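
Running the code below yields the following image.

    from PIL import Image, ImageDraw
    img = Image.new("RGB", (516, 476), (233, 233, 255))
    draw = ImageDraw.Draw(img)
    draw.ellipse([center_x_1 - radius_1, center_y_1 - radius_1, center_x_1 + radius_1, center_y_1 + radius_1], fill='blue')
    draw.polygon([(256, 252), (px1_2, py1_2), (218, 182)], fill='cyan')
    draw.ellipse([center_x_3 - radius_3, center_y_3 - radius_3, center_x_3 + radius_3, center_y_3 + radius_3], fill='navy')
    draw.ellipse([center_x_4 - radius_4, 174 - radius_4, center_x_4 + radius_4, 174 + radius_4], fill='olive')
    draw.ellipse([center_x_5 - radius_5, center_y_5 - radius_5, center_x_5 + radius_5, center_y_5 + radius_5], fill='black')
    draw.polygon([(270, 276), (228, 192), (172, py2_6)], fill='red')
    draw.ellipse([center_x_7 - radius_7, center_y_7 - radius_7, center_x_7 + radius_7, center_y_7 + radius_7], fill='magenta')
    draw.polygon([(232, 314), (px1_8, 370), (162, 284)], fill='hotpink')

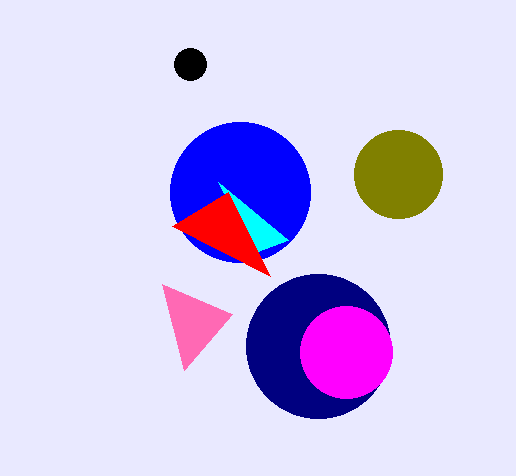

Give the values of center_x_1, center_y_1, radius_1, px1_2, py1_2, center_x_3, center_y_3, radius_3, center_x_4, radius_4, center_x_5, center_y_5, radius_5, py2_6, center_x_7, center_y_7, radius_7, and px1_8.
center_x_1 = 240
center_y_1 = 192
radius_1 = 70
px1_2 = 288
py1_2 = 240
center_x_3 = 318
center_y_3 = 346
radius_3 = 72
center_x_4 = 398
radius_4 = 44
center_x_5 = 190
center_y_5 = 64
radius_5 = 16
py2_6 = 226
center_x_7 = 346
center_y_7 = 352
radius_7 = 46
px1_8 = 184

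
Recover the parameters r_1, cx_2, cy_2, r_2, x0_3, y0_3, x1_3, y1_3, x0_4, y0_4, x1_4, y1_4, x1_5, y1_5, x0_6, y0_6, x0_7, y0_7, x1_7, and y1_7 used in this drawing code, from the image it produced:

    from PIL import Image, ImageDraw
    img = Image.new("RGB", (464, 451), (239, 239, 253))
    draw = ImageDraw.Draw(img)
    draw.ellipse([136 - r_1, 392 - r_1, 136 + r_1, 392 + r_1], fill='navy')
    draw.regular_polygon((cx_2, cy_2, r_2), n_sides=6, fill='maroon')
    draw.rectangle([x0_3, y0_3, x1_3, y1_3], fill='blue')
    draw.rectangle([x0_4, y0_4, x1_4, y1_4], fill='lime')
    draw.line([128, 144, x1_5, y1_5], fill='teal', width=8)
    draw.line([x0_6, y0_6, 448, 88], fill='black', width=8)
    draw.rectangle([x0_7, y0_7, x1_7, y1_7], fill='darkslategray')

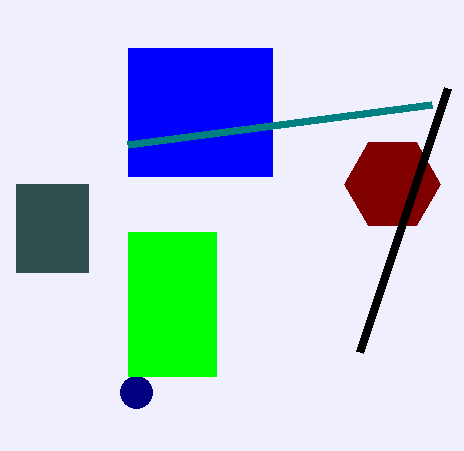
r_1 = 16; cx_2 = 392; cy_2 = 184; r_2 = 48; x0_3 = 128; y0_3 = 48; x1_3 = 272; y1_3 = 176; x0_4 = 128; y0_4 = 232; x1_4 = 216; y1_4 = 376; x1_5 = 432; y1_5 = 104; x0_6 = 360; y0_6 = 352; x0_7 = 16; y0_7 = 184; x1_7 = 88; y1_7 = 272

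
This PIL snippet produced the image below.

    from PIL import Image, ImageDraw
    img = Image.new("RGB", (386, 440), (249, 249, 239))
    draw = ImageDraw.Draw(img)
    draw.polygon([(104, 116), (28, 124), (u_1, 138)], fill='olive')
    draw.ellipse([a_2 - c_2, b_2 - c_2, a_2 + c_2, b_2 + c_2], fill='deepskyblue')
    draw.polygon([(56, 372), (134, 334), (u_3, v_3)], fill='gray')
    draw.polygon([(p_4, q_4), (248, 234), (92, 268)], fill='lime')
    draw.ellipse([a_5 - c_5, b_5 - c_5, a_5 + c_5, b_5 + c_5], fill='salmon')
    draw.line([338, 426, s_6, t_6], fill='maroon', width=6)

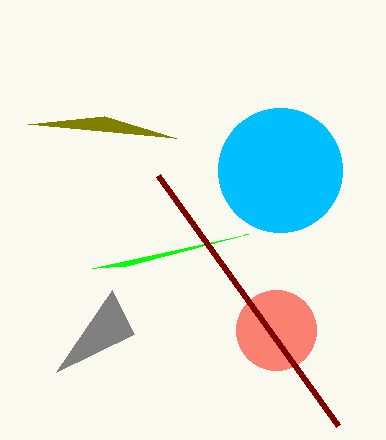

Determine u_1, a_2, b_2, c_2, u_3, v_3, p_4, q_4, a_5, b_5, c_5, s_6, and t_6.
u_1 = 176, a_2 = 280, b_2 = 170, c_2 = 62, u_3 = 112, v_3 = 290, p_4 = 126, q_4 = 266, a_5 = 276, b_5 = 330, c_5 = 40, s_6 = 158, t_6 = 176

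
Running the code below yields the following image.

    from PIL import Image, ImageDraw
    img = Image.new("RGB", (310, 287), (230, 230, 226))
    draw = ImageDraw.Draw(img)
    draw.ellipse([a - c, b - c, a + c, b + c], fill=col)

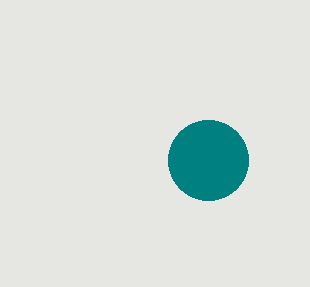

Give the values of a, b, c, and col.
a = 208, b = 160, c = 40, col = 'teal'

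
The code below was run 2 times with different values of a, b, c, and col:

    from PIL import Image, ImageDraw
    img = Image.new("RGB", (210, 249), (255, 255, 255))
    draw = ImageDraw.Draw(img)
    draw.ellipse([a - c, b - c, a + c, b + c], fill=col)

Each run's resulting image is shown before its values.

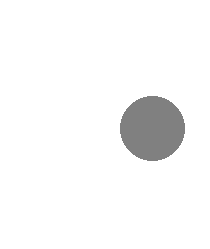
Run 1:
a = 152; b = 128; c = 32; col = 'gray'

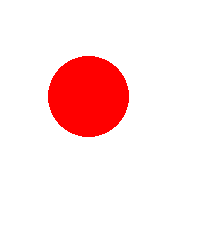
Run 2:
a = 88
b = 96
c = 40
col = 'red'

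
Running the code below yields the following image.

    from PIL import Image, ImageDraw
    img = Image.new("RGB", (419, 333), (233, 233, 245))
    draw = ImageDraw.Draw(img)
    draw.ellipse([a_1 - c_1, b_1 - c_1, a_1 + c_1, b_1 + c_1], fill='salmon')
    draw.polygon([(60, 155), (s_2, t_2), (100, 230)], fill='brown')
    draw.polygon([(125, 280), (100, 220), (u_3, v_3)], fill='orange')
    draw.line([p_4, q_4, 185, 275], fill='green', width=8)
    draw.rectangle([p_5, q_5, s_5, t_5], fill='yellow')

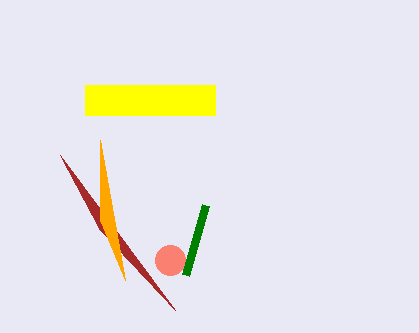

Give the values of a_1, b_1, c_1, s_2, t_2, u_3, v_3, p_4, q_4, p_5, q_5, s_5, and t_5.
a_1 = 170
b_1 = 260
c_1 = 15
s_2 = 175
t_2 = 310
u_3 = 100
v_3 = 140
p_4 = 205
q_4 = 205
p_5 = 85
q_5 = 85
s_5 = 215
t_5 = 115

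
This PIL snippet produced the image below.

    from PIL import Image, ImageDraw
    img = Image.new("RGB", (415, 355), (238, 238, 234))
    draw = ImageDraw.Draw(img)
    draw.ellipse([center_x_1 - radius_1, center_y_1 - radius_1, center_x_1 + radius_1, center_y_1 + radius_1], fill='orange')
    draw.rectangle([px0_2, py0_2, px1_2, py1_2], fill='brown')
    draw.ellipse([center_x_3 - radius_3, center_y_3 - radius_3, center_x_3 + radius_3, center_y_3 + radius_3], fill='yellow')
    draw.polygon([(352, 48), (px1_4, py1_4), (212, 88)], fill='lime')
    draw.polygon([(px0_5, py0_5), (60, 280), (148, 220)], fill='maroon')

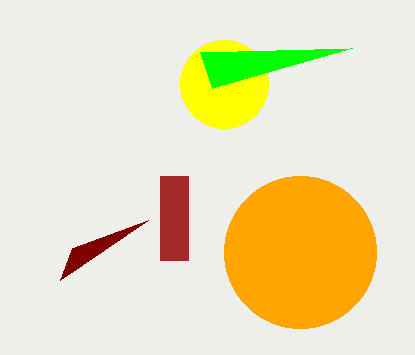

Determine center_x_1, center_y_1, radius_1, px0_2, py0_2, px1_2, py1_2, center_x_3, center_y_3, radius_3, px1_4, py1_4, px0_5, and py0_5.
center_x_1 = 300
center_y_1 = 252
radius_1 = 76
px0_2 = 160
py0_2 = 176
px1_2 = 188
py1_2 = 260
center_x_3 = 224
center_y_3 = 84
radius_3 = 44
px1_4 = 200
py1_4 = 52
px0_5 = 72
py0_5 = 248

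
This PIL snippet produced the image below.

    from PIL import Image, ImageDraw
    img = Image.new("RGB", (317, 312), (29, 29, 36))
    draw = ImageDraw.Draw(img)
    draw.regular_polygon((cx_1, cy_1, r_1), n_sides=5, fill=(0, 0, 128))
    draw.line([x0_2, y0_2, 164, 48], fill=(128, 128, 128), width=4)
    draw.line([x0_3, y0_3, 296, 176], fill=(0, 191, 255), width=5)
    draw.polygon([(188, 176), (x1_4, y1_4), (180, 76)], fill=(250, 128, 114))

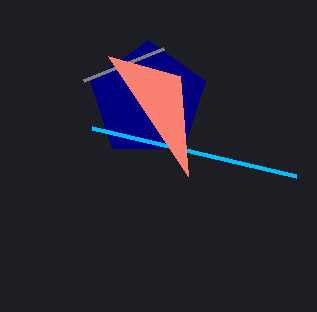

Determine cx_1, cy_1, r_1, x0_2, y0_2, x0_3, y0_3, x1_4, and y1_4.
cx_1 = 148, cy_1 = 100, r_1 = 60, x0_2 = 84, y0_2 = 80, x0_3 = 92, y0_3 = 128, x1_4 = 108, y1_4 = 56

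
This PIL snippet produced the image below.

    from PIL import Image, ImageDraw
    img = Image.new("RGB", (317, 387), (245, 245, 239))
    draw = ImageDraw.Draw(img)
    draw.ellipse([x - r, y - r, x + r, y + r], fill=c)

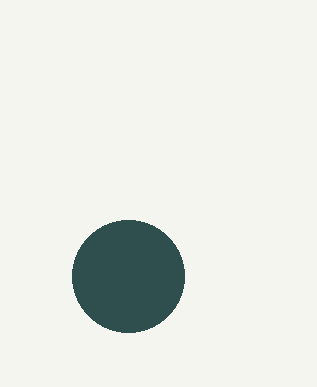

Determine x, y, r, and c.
x = 128, y = 276, r = 56, c = 'darkslategray'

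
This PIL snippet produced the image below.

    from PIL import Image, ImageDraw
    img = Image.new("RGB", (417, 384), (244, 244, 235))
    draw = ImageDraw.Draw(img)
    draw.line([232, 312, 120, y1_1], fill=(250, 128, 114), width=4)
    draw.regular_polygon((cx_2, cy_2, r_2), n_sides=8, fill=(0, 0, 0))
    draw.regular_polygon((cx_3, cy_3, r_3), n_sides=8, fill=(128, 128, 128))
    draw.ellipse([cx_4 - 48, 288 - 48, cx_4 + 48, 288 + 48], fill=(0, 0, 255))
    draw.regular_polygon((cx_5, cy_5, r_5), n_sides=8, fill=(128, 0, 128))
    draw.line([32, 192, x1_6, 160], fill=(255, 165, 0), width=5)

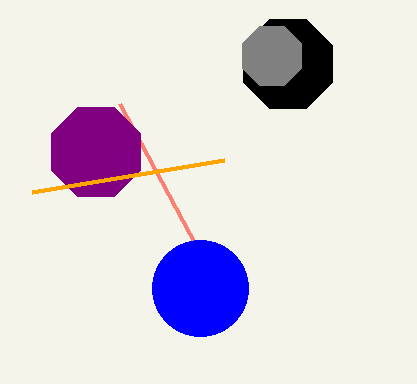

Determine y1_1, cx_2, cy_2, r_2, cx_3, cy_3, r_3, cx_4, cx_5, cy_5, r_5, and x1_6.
y1_1 = 104, cx_2 = 288, cy_2 = 64, r_2 = 48, cx_3 = 272, cy_3 = 56, r_3 = 32, cx_4 = 200, cx_5 = 96, cy_5 = 152, r_5 = 48, x1_6 = 224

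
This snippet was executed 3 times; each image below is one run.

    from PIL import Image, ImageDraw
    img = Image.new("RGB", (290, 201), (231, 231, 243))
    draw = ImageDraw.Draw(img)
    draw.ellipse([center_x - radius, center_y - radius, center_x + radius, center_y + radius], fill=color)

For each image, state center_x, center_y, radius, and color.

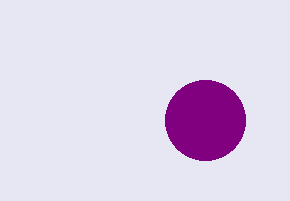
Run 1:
center_x = 205
center_y = 120
radius = 40
color = 'purple'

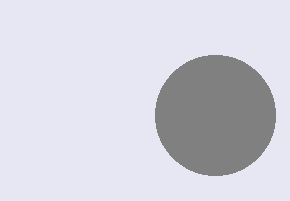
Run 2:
center_x = 215, center_y = 115, radius = 60, color = 'gray'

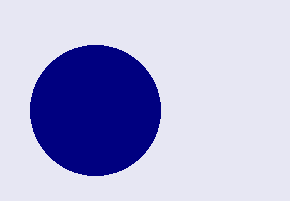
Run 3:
center_x = 95; center_y = 110; radius = 65; color = 'navy'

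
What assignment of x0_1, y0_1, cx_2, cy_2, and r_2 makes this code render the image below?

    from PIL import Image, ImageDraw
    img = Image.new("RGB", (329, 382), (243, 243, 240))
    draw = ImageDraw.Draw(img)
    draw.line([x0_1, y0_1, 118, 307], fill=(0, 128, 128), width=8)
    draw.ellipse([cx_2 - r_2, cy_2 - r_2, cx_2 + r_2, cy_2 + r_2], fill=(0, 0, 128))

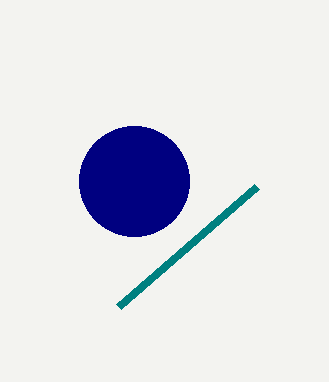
x0_1 = 256, y0_1 = 187, cx_2 = 134, cy_2 = 181, r_2 = 55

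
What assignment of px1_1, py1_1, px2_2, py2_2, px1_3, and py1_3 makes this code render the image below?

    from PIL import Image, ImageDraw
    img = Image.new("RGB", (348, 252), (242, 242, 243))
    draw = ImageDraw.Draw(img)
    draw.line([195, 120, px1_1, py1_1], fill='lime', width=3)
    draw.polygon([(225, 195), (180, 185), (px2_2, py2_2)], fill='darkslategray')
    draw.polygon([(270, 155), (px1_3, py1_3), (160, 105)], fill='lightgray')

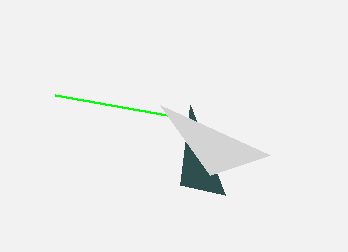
px1_1 = 55; py1_1 = 95; px2_2 = 190; py2_2 = 105; px1_3 = 210; py1_3 = 175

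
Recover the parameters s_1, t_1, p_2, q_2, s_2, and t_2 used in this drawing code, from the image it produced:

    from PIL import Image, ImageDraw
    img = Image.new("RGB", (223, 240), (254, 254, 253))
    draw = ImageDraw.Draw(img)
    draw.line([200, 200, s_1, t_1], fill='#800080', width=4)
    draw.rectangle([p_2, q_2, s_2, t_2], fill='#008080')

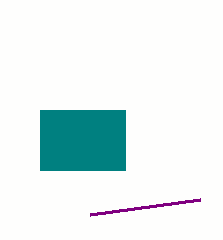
s_1 = 90
t_1 = 215
p_2 = 40
q_2 = 110
s_2 = 125
t_2 = 170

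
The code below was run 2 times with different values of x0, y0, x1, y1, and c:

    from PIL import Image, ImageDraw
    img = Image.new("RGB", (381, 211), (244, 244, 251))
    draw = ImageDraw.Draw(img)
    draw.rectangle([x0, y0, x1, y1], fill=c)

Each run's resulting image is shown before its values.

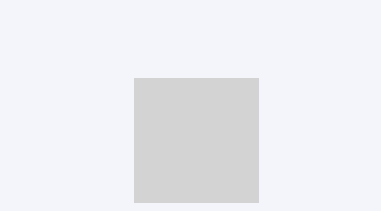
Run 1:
x0 = 134
y0 = 78
x1 = 258
y1 = 202
c = 'lightgray'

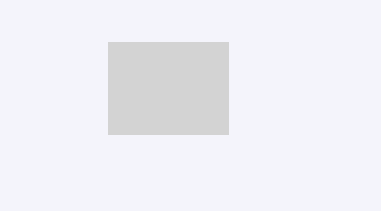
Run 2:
x0 = 108
y0 = 42
x1 = 228
y1 = 134
c = 'lightgray'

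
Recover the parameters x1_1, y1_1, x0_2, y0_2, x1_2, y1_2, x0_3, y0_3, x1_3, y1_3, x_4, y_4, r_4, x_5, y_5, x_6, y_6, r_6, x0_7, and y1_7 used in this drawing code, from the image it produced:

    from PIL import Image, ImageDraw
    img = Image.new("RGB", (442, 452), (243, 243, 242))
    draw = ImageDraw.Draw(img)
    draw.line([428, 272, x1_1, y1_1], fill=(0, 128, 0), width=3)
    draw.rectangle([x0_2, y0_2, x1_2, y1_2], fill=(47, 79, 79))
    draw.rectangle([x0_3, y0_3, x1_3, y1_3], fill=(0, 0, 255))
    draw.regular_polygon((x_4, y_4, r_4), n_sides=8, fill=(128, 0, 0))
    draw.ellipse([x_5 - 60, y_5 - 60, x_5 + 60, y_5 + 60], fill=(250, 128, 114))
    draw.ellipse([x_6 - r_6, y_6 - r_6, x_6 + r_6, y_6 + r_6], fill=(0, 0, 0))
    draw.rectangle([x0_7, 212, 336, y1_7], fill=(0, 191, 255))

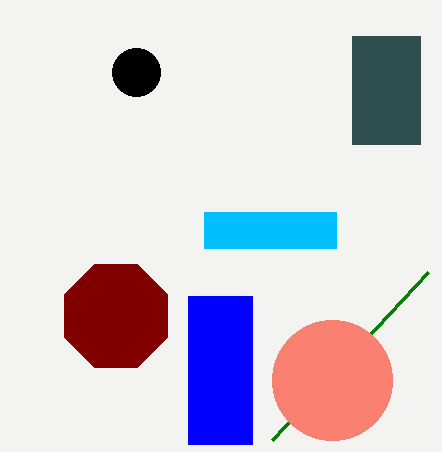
x1_1 = 272, y1_1 = 440, x0_2 = 352, y0_2 = 36, x1_2 = 420, y1_2 = 144, x0_3 = 188, y0_3 = 296, x1_3 = 252, y1_3 = 444, x_4 = 116, y_4 = 316, r_4 = 56, x_5 = 332, y_5 = 380, x_6 = 136, y_6 = 72, r_6 = 24, x0_7 = 204, y1_7 = 248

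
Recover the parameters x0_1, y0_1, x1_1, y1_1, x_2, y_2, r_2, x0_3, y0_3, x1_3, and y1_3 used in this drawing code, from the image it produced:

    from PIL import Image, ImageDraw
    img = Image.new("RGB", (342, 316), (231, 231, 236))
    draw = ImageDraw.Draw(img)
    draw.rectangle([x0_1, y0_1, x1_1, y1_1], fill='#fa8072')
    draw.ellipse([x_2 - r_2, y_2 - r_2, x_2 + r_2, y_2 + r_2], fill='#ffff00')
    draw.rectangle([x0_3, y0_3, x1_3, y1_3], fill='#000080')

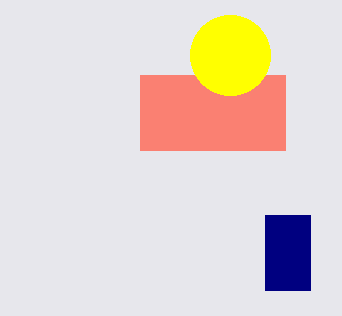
x0_1 = 140
y0_1 = 75
x1_1 = 285
y1_1 = 150
x_2 = 230
y_2 = 55
r_2 = 40
x0_3 = 265
y0_3 = 215
x1_3 = 310
y1_3 = 290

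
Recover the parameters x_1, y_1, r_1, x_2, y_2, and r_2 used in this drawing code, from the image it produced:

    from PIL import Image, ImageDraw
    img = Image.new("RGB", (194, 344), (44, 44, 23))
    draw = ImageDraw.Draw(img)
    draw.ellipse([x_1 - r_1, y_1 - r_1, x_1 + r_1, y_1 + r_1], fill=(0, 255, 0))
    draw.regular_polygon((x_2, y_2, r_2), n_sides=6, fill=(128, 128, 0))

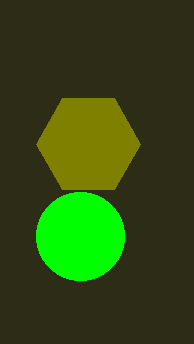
x_1 = 80
y_1 = 236
r_1 = 44
x_2 = 88
y_2 = 144
r_2 = 52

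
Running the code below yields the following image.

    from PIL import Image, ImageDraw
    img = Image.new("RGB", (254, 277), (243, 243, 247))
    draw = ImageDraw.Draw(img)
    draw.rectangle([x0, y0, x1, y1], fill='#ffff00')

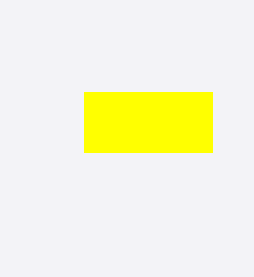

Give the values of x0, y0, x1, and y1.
x0 = 84; y0 = 92; x1 = 212; y1 = 152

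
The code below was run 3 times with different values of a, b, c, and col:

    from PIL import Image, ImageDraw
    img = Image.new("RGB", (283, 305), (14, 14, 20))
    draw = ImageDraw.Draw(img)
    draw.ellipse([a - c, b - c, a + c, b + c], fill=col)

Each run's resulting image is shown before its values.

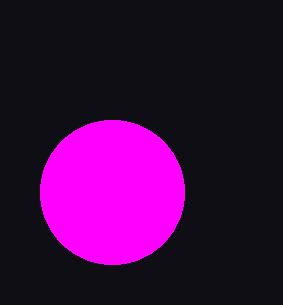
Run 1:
a = 112; b = 192; c = 72; col = 'magenta'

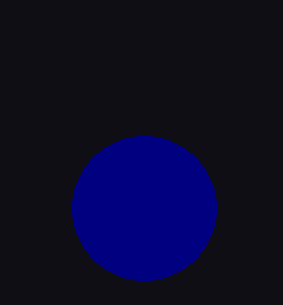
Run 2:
a = 144
b = 208
c = 72
col = 'navy'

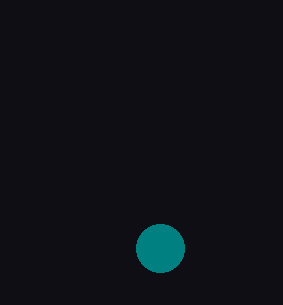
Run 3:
a = 160
b = 248
c = 24
col = 'teal'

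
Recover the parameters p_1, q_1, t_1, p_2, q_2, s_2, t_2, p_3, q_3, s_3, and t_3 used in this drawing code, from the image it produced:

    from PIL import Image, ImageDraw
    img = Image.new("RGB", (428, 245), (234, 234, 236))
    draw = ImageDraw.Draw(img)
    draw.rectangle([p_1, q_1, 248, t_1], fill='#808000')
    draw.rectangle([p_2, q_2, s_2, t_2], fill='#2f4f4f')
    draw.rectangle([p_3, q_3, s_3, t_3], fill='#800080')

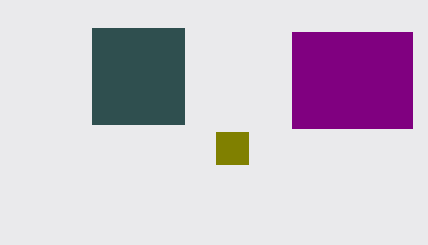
p_1 = 216
q_1 = 132
t_1 = 164
p_2 = 92
q_2 = 28
s_2 = 184
t_2 = 124
p_3 = 292
q_3 = 32
s_3 = 412
t_3 = 128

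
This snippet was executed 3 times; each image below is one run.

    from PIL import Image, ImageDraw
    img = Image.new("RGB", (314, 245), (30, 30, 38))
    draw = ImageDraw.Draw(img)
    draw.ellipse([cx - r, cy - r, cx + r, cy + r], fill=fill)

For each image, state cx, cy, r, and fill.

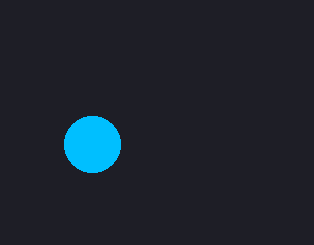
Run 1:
cx = 92; cy = 144; r = 28; fill = 'deepskyblue'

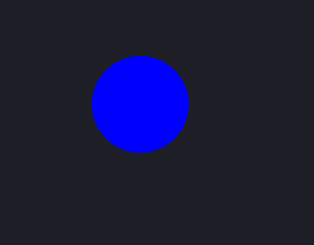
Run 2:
cx = 140
cy = 104
r = 48
fill = 'blue'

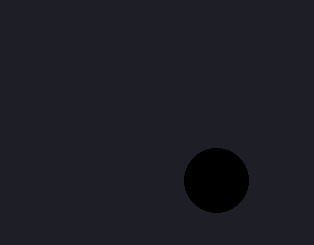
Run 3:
cx = 216
cy = 180
r = 32
fill = 'black'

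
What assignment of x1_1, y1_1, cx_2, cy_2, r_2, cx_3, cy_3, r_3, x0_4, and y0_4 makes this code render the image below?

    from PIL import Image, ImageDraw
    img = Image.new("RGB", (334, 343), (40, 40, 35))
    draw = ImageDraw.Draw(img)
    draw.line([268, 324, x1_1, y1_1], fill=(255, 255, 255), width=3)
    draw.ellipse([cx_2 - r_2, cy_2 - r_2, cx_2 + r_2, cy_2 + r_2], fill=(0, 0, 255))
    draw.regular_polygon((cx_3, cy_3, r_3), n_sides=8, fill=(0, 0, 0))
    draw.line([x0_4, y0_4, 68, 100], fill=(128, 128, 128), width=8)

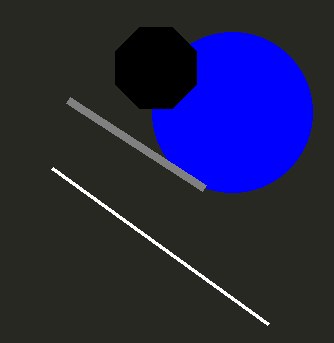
x1_1 = 52; y1_1 = 168; cx_2 = 232; cy_2 = 112; r_2 = 80; cx_3 = 156; cy_3 = 68; r_3 = 44; x0_4 = 204; y0_4 = 188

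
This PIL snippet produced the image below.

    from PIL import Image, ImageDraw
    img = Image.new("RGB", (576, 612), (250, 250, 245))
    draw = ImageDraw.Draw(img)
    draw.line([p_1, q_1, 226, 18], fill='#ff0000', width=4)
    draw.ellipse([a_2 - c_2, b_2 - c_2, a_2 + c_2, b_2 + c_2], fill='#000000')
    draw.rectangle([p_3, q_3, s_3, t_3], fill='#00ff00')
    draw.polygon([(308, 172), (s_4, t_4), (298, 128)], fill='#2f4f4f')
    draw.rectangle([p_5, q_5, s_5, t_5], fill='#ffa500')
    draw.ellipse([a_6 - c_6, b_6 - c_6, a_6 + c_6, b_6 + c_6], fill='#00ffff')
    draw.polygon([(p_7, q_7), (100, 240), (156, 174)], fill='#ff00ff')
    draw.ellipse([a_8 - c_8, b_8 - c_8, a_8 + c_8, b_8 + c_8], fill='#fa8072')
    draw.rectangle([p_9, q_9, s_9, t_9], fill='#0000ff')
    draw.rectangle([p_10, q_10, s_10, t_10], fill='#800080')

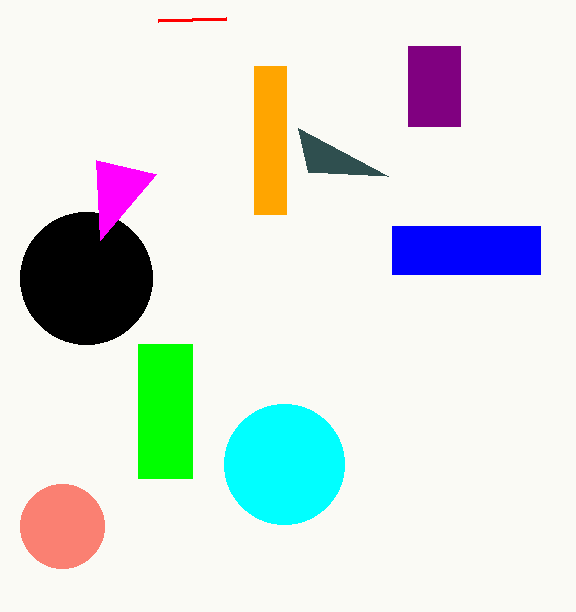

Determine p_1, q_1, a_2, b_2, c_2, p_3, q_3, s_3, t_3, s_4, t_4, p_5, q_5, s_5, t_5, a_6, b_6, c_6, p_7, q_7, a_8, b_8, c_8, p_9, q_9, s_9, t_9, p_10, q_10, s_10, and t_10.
p_1 = 158
q_1 = 20
a_2 = 86
b_2 = 278
c_2 = 66
p_3 = 138
q_3 = 344
s_3 = 192
t_3 = 478
s_4 = 388
t_4 = 176
p_5 = 254
q_5 = 66
s_5 = 286
t_5 = 214
a_6 = 284
b_6 = 464
c_6 = 60
p_7 = 96
q_7 = 160
a_8 = 62
b_8 = 526
c_8 = 42
p_9 = 392
q_9 = 226
s_9 = 540
t_9 = 274
p_10 = 408
q_10 = 46
s_10 = 460
t_10 = 126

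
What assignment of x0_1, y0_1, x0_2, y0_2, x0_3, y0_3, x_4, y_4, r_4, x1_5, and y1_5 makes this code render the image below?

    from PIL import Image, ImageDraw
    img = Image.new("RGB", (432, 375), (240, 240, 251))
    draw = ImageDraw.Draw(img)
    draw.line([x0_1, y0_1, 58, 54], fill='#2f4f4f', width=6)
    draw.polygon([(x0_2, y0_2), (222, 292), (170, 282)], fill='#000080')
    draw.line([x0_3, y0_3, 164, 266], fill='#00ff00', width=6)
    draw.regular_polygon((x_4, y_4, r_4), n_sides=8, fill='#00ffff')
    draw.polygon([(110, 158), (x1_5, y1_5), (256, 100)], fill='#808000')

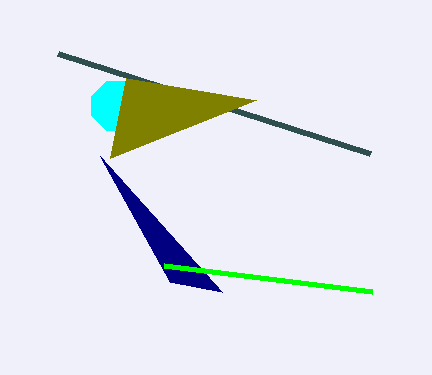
x0_1 = 370, y0_1 = 154, x0_2 = 100, y0_2 = 156, x0_3 = 372, y0_3 = 292, x_4 = 116, y_4 = 106, r_4 = 26, x1_5 = 126, y1_5 = 78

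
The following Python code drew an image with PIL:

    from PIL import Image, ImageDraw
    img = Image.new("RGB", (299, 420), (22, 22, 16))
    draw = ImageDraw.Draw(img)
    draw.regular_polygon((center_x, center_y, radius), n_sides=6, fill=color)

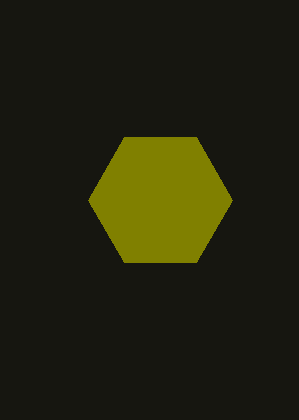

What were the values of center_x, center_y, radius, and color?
center_x = 160
center_y = 200
radius = 72
color = 'olive'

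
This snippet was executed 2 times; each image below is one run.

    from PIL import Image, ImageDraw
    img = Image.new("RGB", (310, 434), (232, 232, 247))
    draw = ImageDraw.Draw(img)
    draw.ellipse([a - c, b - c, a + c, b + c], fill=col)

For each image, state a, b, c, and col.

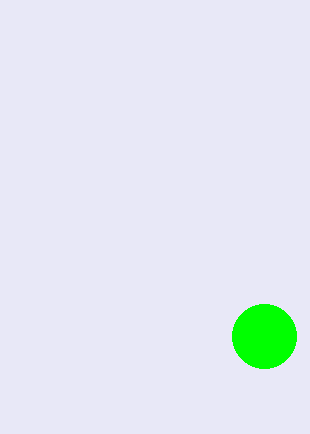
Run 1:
a = 264
b = 336
c = 32
col = 'lime'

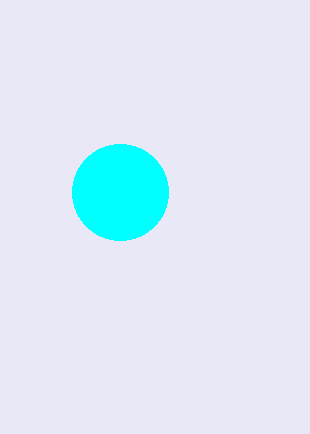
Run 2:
a = 120; b = 192; c = 48; col = 'cyan'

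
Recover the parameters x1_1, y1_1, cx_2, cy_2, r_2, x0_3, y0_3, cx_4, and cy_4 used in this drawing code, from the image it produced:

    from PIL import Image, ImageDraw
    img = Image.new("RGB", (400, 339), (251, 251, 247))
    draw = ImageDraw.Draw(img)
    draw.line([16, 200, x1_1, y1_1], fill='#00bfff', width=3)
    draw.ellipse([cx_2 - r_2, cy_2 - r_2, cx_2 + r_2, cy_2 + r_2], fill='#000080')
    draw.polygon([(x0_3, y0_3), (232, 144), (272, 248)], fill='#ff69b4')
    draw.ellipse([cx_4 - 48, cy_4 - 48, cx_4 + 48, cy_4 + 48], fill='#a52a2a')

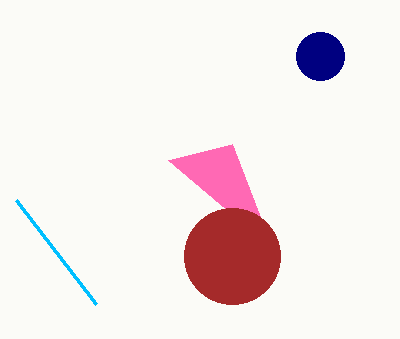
x1_1 = 96; y1_1 = 304; cx_2 = 320; cy_2 = 56; r_2 = 24; x0_3 = 168; y0_3 = 160; cx_4 = 232; cy_4 = 256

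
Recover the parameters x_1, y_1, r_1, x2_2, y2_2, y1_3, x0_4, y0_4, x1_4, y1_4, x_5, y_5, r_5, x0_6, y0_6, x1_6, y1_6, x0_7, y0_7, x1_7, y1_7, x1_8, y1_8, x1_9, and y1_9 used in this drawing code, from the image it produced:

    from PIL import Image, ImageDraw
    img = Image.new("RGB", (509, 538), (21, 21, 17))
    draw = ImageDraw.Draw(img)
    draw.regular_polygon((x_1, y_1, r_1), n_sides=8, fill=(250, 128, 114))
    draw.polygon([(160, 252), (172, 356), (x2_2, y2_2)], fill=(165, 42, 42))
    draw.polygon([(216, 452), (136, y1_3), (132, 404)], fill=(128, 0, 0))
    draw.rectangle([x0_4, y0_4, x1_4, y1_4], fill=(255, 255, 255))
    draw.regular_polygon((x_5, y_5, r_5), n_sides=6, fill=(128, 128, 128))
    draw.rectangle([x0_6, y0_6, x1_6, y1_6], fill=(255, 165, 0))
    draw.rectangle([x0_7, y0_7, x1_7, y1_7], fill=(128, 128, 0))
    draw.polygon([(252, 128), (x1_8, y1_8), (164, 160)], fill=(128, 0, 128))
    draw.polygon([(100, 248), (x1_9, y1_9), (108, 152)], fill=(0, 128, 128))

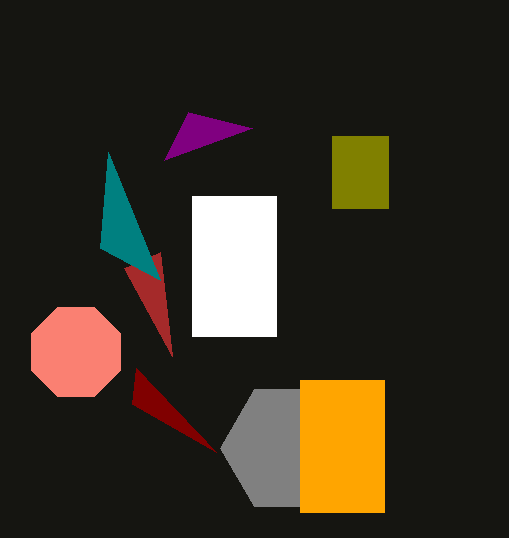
x_1 = 76
y_1 = 352
r_1 = 48
x2_2 = 124
y2_2 = 268
y1_3 = 368
x0_4 = 192
y0_4 = 196
x1_4 = 276
y1_4 = 336
x_5 = 288
y_5 = 448
r_5 = 68
x0_6 = 300
y0_6 = 380
x1_6 = 384
y1_6 = 512
x0_7 = 332
y0_7 = 136
x1_7 = 388
y1_7 = 208
x1_8 = 188
y1_8 = 112
x1_9 = 160
y1_9 = 280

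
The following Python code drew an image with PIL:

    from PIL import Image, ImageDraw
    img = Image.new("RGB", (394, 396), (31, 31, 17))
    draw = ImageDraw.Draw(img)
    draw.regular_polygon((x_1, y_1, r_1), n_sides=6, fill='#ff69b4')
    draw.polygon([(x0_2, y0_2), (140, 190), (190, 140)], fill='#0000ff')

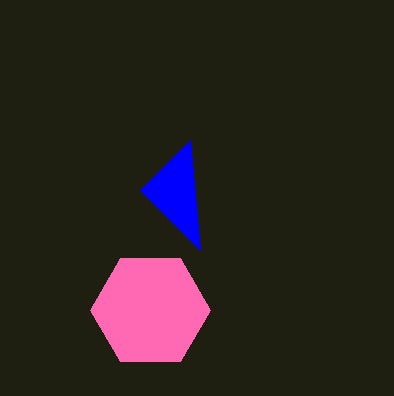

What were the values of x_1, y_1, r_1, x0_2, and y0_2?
x_1 = 150, y_1 = 310, r_1 = 60, x0_2 = 200, y0_2 = 250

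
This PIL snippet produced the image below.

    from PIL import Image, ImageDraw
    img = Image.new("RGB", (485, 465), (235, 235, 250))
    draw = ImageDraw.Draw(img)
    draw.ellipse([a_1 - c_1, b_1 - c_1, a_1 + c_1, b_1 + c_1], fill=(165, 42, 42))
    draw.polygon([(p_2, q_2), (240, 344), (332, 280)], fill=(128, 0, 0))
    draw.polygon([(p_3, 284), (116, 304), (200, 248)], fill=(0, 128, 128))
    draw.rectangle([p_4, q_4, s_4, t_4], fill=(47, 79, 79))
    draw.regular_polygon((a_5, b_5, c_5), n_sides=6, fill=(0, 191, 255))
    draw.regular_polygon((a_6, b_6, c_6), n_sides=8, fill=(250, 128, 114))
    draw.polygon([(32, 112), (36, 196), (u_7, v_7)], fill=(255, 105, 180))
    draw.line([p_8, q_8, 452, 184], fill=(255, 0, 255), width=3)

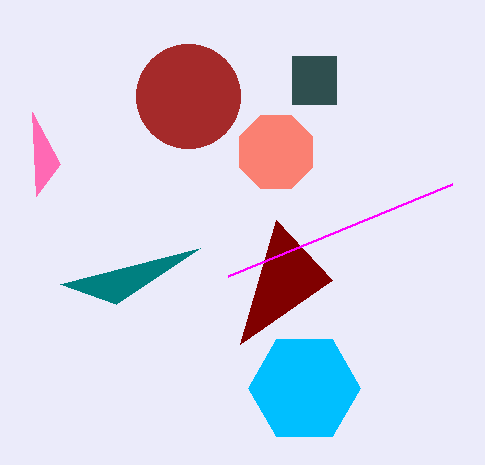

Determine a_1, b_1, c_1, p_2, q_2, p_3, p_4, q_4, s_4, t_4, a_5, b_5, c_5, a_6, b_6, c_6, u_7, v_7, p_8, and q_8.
a_1 = 188
b_1 = 96
c_1 = 52
p_2 = 276
q_2 = 220
p_3 = 60
p_4 = 292
q_4 = 56
s_4 = 336
t_4 = 104
a_5 = 304
b_5 = 388
c_5 = 56
a_6 = 276
b_6 = 152
c_6 = 40
u_7 = 60
v_7 = 164
p_8 = 228
q_8 = 276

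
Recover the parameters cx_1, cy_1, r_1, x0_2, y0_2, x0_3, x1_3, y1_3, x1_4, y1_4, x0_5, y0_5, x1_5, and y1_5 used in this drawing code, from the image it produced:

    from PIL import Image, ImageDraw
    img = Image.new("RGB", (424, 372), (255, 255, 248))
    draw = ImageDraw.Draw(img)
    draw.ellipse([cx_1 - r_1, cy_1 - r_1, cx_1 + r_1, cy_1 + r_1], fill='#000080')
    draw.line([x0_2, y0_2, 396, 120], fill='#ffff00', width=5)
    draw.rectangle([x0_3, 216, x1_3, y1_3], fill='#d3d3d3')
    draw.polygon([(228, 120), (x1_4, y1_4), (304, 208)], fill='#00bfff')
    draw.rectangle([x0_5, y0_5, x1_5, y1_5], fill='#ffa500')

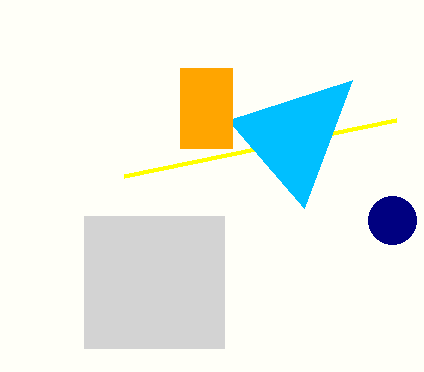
cx_1 = 392; cy_1 = 220; r_1 = 24; x0_2 = 124; y0_2 = 176; x0_3 = 84; x1_3 = 224; y1_3 = 348; x1_4 = 352; y1_4 = 80; x0_5 = 180; y0_5 = 68; x1_5 = 232; y1_5 = 148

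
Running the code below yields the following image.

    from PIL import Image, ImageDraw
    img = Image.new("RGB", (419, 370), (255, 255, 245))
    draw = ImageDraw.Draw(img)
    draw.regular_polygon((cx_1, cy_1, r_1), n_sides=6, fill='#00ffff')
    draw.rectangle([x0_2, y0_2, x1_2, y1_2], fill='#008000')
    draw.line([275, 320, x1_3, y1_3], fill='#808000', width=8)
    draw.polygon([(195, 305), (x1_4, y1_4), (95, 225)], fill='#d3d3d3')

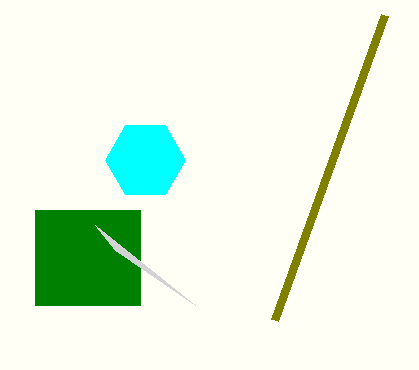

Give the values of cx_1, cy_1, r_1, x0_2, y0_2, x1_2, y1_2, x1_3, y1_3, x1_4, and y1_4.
cx_1 = 145; cy_1 = 160; r_1 = 40; x0_2 = 35; y0_2 = 210; x1_2 = 140; y1_2 = 305; x1_3 = 385; y1_3 = 15; x1_4 = 115; y1_4 = 250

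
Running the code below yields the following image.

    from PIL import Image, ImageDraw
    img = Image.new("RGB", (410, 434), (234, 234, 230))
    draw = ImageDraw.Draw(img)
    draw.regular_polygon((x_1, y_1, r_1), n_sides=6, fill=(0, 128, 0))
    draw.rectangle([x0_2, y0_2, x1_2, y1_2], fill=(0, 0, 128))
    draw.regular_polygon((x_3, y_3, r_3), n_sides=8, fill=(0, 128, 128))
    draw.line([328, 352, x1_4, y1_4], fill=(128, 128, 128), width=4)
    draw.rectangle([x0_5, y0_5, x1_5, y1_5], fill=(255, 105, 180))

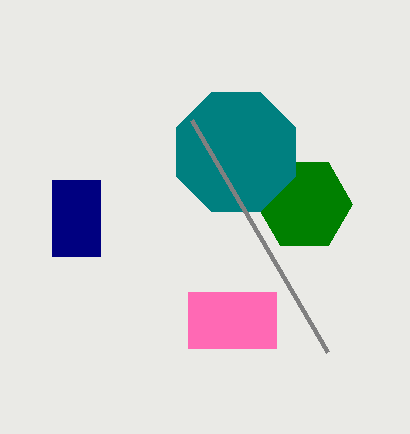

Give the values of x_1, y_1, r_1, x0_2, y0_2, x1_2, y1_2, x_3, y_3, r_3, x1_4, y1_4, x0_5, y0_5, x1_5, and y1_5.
x_1 = 304
y_1 = 204
r_1 = 48
x0_2 = 52
y0_2 = 180
x1_2 = 100
y1_2 = 256
x_3 = 236
y_3 = 152
r_3 = 64
x1_4 = 192
y1_4 = 120
x0_5 = 188
y0_5 = 292
x1_5 = 276
y1_5 = 348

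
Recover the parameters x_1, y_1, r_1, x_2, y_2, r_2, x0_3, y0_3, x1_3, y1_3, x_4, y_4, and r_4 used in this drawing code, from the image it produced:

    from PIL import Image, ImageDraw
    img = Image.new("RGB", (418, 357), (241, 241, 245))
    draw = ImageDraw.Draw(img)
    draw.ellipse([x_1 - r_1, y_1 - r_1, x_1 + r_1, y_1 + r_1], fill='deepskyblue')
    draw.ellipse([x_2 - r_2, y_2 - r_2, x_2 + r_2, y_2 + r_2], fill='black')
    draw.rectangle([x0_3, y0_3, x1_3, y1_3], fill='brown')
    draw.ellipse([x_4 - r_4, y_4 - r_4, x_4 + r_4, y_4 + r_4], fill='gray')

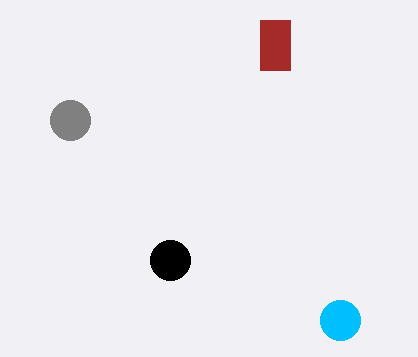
x_1 = 340; y_1 = 320; r_1 = 20; x_2 = 170; y_2 = 260; r_2 = 20; x0_3 = 260; y0_3 = 20; x1_3 = 290; y1_3 = 70; x_4 = 70; y_4 = 120; r_4 = 20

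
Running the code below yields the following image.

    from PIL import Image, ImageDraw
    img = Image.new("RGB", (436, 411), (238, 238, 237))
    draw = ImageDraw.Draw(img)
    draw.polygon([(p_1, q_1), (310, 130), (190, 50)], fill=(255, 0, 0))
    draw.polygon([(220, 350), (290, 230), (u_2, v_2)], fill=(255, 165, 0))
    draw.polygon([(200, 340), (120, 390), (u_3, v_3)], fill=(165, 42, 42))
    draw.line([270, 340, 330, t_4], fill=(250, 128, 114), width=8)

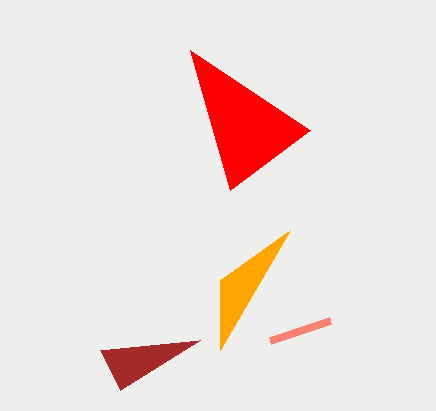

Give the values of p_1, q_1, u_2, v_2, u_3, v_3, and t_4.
p_1 = 230
q_1 = 190
u_2 = 220
v_2 = 280
u_3 = 100
v_3 = 350
t_4 = 320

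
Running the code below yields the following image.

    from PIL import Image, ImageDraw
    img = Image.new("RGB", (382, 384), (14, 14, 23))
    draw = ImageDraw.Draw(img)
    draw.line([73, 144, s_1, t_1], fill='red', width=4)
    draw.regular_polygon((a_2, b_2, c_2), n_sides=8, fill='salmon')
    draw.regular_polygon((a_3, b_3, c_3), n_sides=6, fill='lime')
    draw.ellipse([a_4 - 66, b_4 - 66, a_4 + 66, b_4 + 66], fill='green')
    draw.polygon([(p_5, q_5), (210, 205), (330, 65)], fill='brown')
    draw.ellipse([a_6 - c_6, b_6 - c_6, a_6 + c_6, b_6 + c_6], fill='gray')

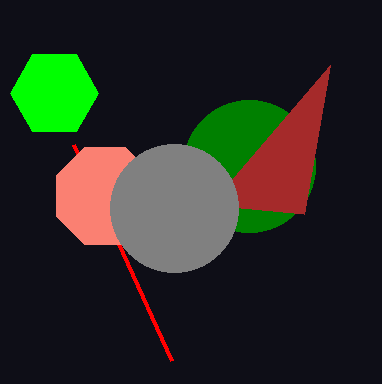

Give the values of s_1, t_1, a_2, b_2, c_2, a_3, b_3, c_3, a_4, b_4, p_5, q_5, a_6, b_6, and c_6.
s_1 = 171, t_1 = 360, a_2 = 105, b_2 = 196, c_2 = 53, a_3 = 54, b_3 = 93, c_3 = 44, a_4 = 249, b_4 = 166, p_5 = 304, q_5 = 214, a_6 = 174, b_6 = 208, c_6 = 64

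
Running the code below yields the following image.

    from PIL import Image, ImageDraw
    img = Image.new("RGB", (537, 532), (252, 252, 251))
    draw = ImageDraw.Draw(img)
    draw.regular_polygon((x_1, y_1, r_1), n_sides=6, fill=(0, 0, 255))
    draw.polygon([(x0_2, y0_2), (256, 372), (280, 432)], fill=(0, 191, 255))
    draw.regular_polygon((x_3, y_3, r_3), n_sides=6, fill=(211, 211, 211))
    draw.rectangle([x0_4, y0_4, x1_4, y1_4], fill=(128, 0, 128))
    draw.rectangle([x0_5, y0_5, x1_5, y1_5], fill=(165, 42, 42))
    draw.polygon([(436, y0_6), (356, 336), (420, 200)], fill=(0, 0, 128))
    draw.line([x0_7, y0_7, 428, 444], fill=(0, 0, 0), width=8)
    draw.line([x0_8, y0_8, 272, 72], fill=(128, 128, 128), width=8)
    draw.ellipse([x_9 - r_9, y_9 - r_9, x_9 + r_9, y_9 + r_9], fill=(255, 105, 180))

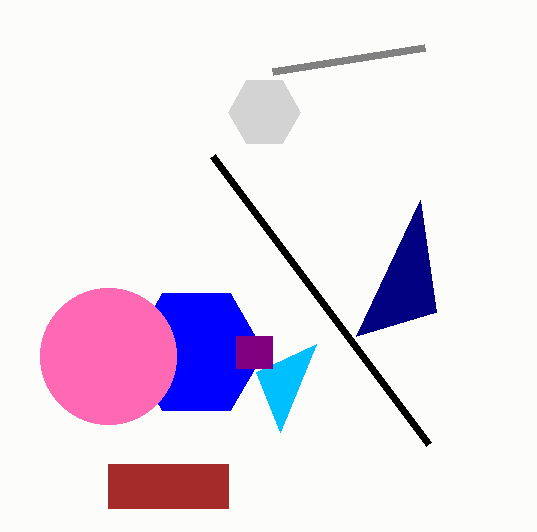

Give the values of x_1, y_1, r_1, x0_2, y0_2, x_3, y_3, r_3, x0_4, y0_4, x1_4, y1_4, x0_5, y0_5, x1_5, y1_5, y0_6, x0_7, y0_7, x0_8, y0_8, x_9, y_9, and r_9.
x_1 = 196
y_1 = 352
r_1 = 68
x0_2 = 316
y0_2 = 344
x_3 = 264
y_3 = 112
r_3 = 36
x0_4 = 236
y0_4 = 336
x1_4 = 272
y1_4 = 368
x0_5 = 108
y0_5 = 464
x1_5 = 228
y1_5 = 508
y0_6 = 312
x0_7 = 212
y0_7 = 156
x0_8 = 424
y0_8 = 48
x_9 = 108
y_9 = 356
r_9 = 68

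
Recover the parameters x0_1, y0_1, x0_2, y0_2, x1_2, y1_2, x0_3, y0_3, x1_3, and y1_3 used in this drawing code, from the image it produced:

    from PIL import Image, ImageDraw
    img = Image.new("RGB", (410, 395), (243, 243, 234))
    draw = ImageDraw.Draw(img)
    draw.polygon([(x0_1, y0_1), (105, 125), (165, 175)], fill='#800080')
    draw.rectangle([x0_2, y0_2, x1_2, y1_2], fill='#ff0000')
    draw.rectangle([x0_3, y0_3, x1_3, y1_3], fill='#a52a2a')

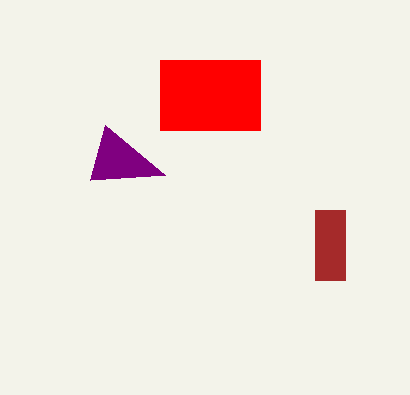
x0_1 = 90, y0_1 = 180, x0_2 = 160, y0_2 = 60, x1_2 = 260, y1_2 = 130, x0_3 = 315, y0_3 = 210, x1_3 = 345, y1_3 = 280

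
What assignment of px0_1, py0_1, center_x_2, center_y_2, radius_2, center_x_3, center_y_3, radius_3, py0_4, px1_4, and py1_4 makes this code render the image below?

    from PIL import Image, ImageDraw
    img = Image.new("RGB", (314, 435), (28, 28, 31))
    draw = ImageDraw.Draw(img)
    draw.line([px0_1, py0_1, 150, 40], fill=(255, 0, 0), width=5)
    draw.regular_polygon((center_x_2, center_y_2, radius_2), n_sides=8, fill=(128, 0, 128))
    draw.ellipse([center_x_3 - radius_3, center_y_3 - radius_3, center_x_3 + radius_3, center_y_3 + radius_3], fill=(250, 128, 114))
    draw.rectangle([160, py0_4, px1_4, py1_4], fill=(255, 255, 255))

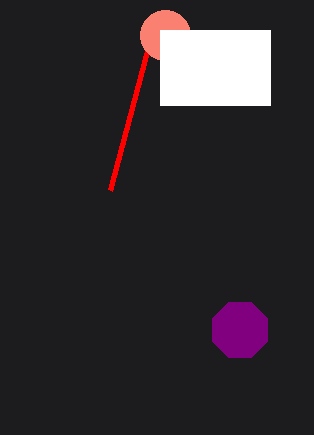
px0_1 = 110, py0_1 = 190, center_x_2 = 240, center_y_2 = 330, radius_2 = 30, center_x_3 = 165, center_y_3 = 35, radius_3 = 25, py0_4 = 30, px1_4 = 270, py1_4 = 105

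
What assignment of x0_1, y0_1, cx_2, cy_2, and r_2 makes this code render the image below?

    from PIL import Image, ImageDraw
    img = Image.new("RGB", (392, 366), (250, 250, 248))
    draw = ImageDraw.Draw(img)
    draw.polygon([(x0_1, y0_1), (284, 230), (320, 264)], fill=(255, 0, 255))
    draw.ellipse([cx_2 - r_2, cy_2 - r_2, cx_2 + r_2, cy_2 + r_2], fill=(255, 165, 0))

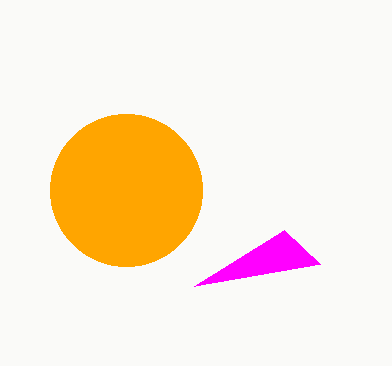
x0_1 = 194; y0_1 = 286; cx_2 = 126; cy_2 = 190; r_2 = 76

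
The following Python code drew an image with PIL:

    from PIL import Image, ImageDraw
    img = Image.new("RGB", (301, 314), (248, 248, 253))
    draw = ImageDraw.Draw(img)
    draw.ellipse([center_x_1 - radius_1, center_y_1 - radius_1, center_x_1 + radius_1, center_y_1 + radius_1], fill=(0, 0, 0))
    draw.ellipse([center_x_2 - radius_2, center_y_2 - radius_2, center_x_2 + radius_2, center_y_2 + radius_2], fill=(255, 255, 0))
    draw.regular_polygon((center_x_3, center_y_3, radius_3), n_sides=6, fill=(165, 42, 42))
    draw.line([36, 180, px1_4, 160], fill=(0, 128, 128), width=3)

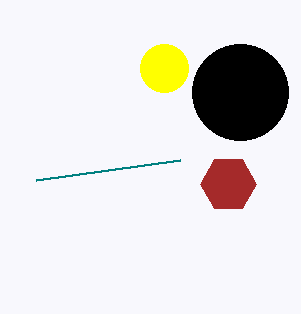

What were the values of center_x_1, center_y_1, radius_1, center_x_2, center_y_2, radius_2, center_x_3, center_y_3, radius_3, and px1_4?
center_x_1 = 240
center_y_1 = 92
radius_1 = 48
center_x_2 = 164
center_y_2 = 68
radius_2 = 24
center_x_3 = 228
center_y_3 = 184
radius_3 = 28
px1_4 = 180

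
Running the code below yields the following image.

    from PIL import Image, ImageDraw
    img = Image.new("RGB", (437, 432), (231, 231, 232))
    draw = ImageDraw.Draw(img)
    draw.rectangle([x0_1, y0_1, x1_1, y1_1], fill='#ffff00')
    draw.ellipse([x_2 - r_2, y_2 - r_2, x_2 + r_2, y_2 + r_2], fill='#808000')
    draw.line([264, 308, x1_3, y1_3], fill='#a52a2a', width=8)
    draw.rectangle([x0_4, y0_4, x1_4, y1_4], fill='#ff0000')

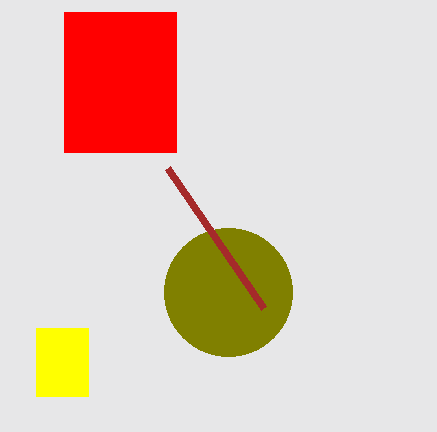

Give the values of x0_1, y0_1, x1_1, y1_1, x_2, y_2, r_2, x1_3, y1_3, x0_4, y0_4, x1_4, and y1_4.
x0_1 = 36
y0_1 = 328
x1_1 = 88
y1_1 = 396
x_2 = 228
y_2 = 292
r_2 = 64
x1_3 = 168
y1_3 = 168
x0_4 = 64
y0_4 = 12
x1_4 = 176
y1_4 = 152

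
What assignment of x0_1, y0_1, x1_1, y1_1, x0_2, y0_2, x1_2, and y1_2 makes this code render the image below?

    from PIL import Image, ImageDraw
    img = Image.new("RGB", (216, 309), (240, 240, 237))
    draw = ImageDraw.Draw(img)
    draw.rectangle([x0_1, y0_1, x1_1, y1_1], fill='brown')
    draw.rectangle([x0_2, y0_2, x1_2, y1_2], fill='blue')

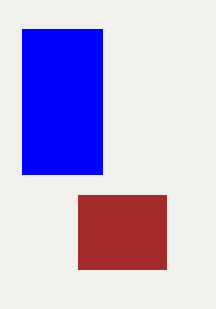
x0_1 = 78; y0_1 = 195; x1_1 = 166; y1_1 = 269; x0_2 = 22; y0_2 = 29; x1_2 = 102; y1_2 = 174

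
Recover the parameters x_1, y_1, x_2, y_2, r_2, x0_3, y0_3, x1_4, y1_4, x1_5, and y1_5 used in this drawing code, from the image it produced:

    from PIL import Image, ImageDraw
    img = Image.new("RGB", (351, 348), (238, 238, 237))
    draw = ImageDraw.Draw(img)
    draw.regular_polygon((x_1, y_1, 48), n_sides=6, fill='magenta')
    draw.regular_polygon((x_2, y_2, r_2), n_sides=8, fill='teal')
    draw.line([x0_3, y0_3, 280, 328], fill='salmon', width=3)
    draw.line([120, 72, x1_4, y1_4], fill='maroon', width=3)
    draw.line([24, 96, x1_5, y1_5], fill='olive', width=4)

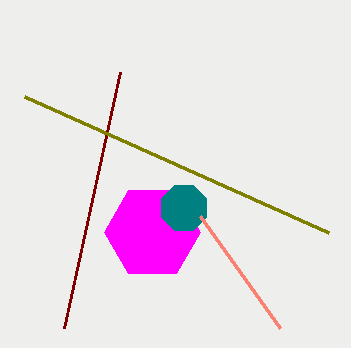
x_1 = 152, y_1 = 232, x_2 = 184, y_2 = 208, r_2 = 24, x0_3 = 200, y0_3 = 216, x1_4 = 64, y1_4 = 328, x1_5 = 328, y1_5 = 232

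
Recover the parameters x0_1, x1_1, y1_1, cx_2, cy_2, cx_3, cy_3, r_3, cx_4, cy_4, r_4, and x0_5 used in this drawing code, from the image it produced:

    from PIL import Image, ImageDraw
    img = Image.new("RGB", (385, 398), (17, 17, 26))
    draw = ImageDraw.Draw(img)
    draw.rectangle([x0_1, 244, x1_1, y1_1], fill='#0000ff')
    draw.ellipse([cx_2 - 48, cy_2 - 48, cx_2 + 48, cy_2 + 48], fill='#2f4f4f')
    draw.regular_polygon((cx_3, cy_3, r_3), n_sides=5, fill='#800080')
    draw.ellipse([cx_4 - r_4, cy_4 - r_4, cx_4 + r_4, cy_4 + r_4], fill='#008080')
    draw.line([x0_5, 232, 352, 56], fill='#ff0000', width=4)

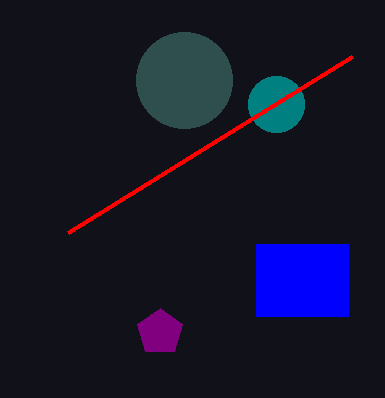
x0_1 = 256; x1_1 = 348; y1_1 = 316; cx_2 = 184; cy_2 = 80; cx_3 = 160; cy_3 = 332; r_3 = 24; cx_4 = 276; cy_4 = 104; r_4 = 28; x0_5 = 68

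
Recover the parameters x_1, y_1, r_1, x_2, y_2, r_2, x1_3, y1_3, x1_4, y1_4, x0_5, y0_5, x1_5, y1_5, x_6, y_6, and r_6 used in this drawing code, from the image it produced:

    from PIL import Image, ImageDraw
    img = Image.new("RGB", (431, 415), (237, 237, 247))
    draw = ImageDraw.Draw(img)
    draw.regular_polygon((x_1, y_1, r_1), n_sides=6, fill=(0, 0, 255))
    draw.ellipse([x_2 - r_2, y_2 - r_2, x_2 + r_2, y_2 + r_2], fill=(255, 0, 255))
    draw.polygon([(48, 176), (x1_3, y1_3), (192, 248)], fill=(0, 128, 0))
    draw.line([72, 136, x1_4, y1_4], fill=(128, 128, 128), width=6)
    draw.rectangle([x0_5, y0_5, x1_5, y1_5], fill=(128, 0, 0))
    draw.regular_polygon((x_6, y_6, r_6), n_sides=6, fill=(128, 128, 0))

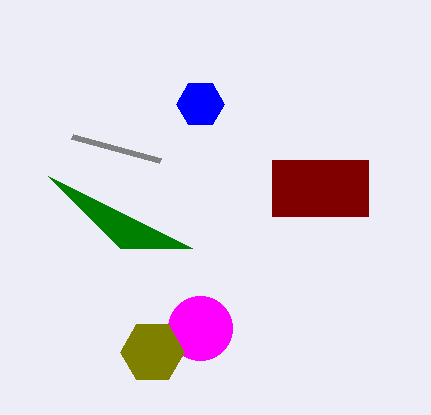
x_1 = 200; y_1 = 104; r_1 = 24; x_2 = 200; y_2 = 328; r_2 = 32; x1_3 = 120; y1_3 = 248; x1_4 = 160; y1_4 = 160; x0_5 = 272; y0_5 = 160; x1_5 = 368; y1_5 = 216; x_6 = 152; y_6 = 352; r_6 = 32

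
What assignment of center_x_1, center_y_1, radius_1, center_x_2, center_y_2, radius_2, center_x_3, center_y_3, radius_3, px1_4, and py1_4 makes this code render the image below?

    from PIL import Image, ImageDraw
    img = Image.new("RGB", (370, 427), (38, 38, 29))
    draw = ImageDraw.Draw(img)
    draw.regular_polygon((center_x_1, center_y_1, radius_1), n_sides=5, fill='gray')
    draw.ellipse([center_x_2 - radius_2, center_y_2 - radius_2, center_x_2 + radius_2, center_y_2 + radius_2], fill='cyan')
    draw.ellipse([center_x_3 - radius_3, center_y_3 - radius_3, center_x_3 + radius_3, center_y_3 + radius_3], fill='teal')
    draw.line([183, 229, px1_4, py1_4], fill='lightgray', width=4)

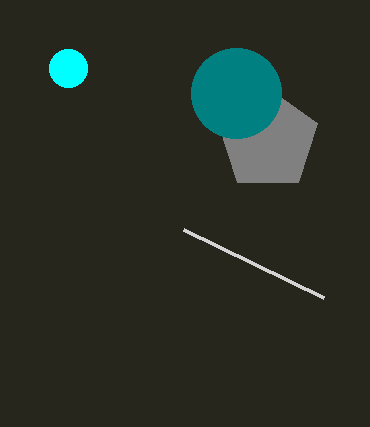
center_x_1 = 268, center_y_1 = 140, radius_1 = 52, center_x_2 = 68, center_y_2 = 68, radius_2 = 19, center_x_3 = 236, center_y_3 = 93, radius_3 = 45, px1_4 = 323, py1_4 = 297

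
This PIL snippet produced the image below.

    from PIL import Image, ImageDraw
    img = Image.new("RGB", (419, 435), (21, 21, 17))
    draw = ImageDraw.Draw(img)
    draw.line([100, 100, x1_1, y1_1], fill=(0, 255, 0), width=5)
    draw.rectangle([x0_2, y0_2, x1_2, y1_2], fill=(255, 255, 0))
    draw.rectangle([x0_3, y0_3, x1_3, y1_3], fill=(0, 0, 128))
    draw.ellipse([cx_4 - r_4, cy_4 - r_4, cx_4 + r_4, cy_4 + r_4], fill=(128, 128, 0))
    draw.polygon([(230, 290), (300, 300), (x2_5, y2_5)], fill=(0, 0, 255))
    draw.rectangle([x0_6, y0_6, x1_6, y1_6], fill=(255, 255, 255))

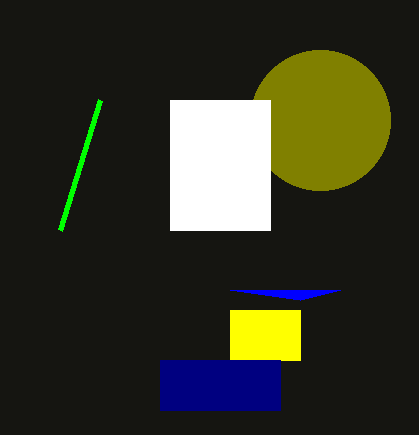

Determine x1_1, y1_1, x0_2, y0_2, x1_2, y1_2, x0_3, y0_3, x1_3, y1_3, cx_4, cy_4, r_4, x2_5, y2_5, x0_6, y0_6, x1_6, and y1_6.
x1_1 = 60; y1_1 = 230; x0_2 = 230; y0_2 = 310; x1_2 = 300; y1_2 = 360; x0_3 = 160; y0_3 = 360; x1_3 = 280; y1_3 = 410; cx_4 = 320; cy_4 = 120; r_4 = 70; x2_5 = 340; y2_5 = 290; x0_6 = 170; y0_6 = 100; x1_6 = 270; y1_6 = 230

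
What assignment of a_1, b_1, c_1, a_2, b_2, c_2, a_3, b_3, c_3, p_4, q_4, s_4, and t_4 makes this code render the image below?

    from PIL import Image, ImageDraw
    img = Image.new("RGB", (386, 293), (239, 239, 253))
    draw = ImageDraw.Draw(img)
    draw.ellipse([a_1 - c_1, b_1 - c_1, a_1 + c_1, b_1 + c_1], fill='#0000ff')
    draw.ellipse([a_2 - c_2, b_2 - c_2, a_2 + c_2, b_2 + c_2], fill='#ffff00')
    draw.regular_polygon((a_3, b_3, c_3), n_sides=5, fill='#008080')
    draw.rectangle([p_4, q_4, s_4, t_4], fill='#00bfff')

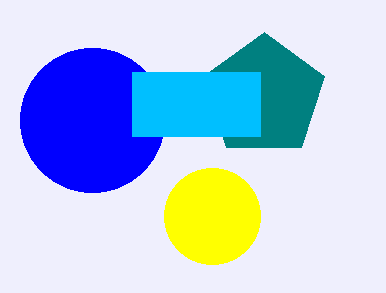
a_1 = 92; b_1 = 120; c_1 = 72; a_2 = 212; b_2 = 216; c_2 = 48; a_3 = 264; b_3 = 96; c_3 = 64; p_4 = 132; q_4 = 72; s_4 = 260; t_4 = 136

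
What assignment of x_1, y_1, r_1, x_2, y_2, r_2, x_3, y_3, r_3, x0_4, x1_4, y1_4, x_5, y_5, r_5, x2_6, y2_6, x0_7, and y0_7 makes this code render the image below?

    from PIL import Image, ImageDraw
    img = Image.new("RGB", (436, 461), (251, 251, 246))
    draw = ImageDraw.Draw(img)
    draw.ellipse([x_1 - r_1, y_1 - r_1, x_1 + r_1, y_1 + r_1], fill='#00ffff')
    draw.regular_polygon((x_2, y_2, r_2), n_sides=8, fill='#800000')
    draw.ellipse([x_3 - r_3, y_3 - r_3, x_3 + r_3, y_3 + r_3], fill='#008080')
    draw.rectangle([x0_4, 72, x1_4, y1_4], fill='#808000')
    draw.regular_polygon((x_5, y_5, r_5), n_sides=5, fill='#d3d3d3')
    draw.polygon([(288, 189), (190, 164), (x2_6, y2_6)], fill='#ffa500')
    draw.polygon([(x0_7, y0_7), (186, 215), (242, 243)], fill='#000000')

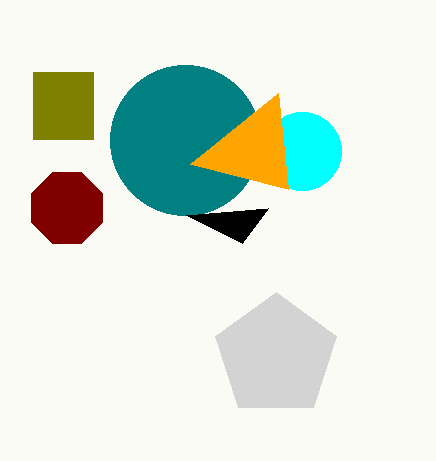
x_1 = 302, y_1 = 151, r_1 = 39, x_2 = 67, y_2 = 208, r_2 = 38, x_3 = 185, y_3 = 140, r_3 = 75, x0_4 = 33, x1_4 = 93, y1_4 = 139, x_5 = 276, y_5 = 356, r_5 = 64, x2_6 = 278, y2_6 = 93, x0_7 = 268, y0_7 = 208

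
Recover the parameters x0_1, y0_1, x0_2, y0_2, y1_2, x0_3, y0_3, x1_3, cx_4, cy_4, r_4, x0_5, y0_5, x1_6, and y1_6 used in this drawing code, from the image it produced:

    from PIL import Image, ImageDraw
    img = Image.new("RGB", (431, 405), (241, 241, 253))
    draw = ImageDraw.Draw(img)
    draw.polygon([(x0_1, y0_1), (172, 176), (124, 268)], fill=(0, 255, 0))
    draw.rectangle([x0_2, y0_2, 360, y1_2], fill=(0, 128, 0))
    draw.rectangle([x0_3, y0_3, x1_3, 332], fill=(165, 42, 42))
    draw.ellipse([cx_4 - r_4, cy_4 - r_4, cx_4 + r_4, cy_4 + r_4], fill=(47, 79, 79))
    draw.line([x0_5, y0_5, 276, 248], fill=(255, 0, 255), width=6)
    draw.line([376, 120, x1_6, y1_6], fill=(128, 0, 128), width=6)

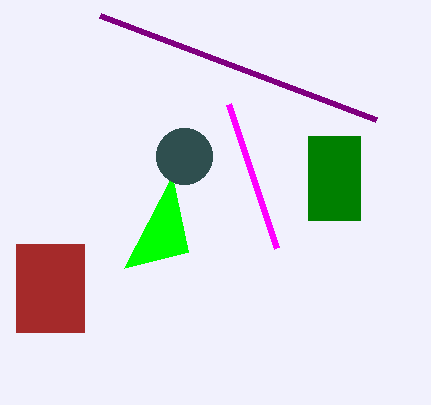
x0_1 = 188
y0_1 = 252
x0_2 = 308
y0_2 = 136
y1_2 = 220
x0_3 = 16
y0_3 = 244
x1_3 = 84
cx_4 = 184
cy_4 = 156
r_4 = 28
x0_5 = 228
y0_5 = 104
x1_6 = 100
y1_6 = 16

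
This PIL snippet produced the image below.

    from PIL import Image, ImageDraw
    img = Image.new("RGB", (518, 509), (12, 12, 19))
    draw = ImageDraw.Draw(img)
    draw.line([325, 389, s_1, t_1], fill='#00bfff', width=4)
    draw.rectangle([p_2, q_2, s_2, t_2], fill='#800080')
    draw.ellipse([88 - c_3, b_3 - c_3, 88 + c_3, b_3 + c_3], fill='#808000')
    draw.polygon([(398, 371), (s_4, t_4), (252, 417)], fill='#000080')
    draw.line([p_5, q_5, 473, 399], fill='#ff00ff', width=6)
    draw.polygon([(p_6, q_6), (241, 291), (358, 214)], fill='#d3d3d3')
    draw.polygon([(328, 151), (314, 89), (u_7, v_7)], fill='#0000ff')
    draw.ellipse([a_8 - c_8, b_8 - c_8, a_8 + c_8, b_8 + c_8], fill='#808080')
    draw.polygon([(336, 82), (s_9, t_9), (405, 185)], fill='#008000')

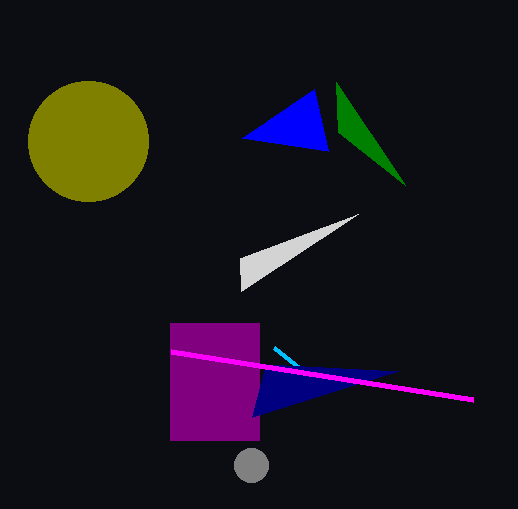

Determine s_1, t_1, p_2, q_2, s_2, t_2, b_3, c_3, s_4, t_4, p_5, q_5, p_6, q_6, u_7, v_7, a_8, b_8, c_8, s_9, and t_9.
s_1 = 274, t_1 = 348, p_2 = 170, q_2 = 323, s_2 = 259, t_2 = 440, b_3 = 141, c_3 = 60, s_4 = 266, t_4 = 364, p_5 = 171, q_5 = 351, p_6 = 240, q_6 = 258, u_7 = 242, v_7 = 138, a_8 = 251, b_8 = 465, c_8 = 17, s_9 = 338, t_9 = 132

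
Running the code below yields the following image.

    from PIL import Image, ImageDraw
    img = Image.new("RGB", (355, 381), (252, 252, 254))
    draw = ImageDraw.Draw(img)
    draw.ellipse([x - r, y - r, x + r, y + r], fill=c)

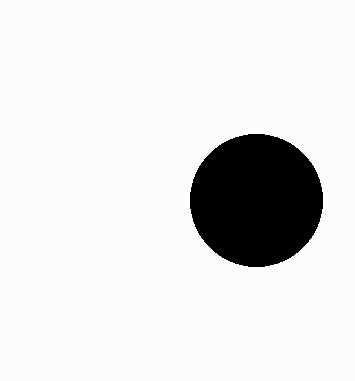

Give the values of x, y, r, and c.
x = 256; y = 200; r = 66; c = 'black'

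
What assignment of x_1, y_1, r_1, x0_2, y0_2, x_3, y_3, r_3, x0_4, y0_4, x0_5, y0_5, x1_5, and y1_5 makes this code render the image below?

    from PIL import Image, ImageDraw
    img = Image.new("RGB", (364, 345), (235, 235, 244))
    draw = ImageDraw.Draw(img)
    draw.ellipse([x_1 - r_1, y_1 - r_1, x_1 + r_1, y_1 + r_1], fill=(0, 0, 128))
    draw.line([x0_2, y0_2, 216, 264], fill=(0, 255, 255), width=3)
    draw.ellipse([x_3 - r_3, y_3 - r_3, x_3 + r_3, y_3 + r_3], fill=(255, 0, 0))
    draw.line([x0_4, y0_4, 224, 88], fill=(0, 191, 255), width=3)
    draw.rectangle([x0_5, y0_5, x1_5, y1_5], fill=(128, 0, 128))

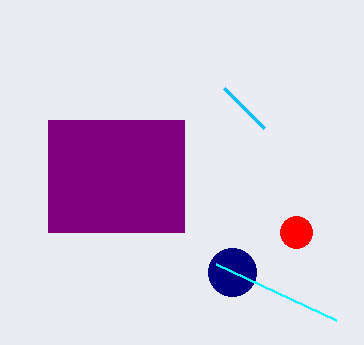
x_1 = 232
y_1 = 272
r_1 = 24
x0_2 = 336
y0_2 = 320
x_3 = 296
y_3 = 232
r_3 = 16
x0_4 = 264
y0_4 = 128
x0_5 = 48
y0_5 = 120
x1_5 = 184
y1_5 = 232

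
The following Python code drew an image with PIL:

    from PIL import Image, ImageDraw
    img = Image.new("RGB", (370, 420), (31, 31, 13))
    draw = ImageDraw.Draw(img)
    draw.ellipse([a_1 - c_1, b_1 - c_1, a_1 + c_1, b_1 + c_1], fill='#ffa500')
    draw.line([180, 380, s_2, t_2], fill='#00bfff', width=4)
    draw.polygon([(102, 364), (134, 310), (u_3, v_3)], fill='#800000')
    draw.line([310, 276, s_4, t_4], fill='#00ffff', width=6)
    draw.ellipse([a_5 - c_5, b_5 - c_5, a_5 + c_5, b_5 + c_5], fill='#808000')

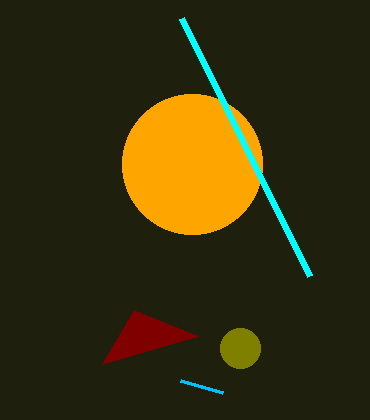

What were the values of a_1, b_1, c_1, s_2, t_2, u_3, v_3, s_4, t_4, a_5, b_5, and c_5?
a_1 = 192; b_1 = 164; c_1 = 70; s_2 = 222; t_2 = 392; u_3 = 198; v_3 = 336; s_4 = 182; t_4 = 18; a_5 = 240; b_5 = 348; c_5 = 20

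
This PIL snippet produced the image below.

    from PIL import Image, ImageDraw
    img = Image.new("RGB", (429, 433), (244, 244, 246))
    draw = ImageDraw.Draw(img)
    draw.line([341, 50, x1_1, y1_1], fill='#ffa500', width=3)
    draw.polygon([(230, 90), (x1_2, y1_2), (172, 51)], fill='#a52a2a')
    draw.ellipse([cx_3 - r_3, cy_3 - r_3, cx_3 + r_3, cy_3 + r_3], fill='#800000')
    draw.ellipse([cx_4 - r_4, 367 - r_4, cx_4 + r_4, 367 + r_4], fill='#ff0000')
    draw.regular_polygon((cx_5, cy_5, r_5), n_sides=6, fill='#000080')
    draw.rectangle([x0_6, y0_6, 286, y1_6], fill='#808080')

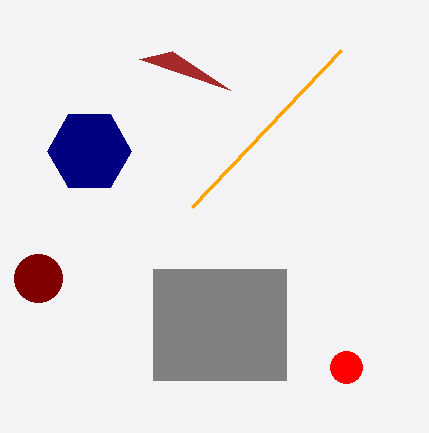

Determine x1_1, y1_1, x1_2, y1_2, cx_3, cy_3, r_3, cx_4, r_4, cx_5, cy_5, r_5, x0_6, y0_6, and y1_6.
x1_1 = 192
y1_1 = 207
x1_2 = 139
y1_2 = 59
cx_3 = 38
cy_3 = 278
r_3 = 24
cx_4 = 346
r_4 = 16
cx_5 = 89
cy_5 = 151
r_5 = 42
x0_6 = 153
y0_6 = 269
y1_6 = 380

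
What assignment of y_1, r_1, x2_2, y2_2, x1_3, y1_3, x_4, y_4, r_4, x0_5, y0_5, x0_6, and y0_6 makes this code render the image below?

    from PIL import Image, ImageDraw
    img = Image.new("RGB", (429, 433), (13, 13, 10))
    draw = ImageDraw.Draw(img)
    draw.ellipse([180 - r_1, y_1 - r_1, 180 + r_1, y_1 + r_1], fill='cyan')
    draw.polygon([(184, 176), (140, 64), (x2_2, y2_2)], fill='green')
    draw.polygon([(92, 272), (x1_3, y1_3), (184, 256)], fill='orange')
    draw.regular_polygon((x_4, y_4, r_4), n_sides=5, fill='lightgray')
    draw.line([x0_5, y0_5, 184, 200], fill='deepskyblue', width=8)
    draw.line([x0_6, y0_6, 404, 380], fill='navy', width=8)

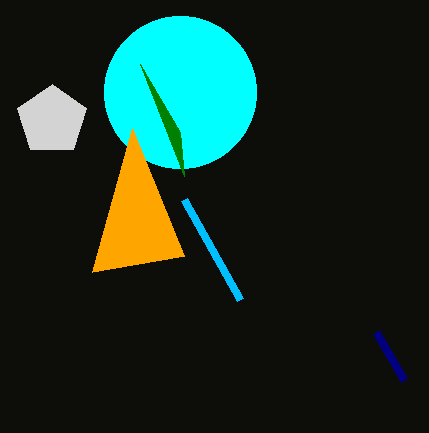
y_1 = 92
r_1 = 76
x2_2 = 180
y2_2 = 132
x1_3 = 132
y1_3 = 128
x_4 = 52
y_4 = 120
r_4 = 36
x0_5 = 240
y0_5 = 300
x0_6 = 376
y0_6 = 332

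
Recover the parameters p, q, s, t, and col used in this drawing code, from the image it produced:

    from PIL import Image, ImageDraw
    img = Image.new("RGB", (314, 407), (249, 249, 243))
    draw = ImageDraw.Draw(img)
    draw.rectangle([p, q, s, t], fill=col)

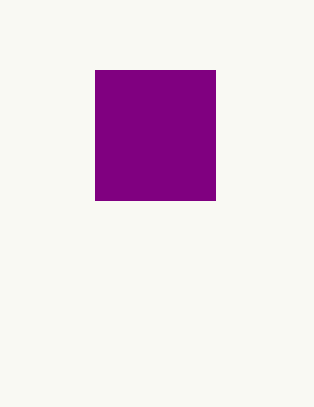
p = 95
q = 70
s = 215
t = 200
col = 'purple'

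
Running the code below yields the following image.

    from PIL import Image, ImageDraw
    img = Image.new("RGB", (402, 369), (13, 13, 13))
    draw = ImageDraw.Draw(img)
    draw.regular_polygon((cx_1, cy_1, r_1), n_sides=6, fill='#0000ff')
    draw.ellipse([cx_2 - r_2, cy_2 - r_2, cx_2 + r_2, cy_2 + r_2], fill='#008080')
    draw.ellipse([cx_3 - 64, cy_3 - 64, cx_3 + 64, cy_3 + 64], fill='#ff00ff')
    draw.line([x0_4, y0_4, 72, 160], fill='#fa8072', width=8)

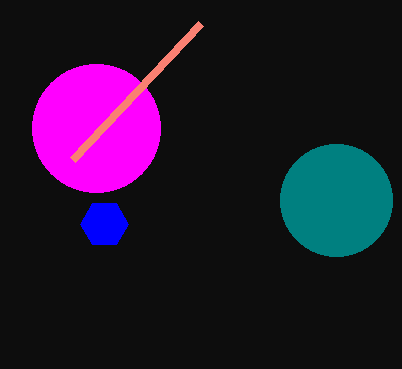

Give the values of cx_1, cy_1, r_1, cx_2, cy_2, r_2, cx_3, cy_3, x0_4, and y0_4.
cx_1 = 104, cy_1 = 224, r_1 = 24, cx_2 = 336, cy_2 = 200, r_2 = 56, cx_3 = 96, cy_3 = 128, x0_4 = 200, y0_4 = 24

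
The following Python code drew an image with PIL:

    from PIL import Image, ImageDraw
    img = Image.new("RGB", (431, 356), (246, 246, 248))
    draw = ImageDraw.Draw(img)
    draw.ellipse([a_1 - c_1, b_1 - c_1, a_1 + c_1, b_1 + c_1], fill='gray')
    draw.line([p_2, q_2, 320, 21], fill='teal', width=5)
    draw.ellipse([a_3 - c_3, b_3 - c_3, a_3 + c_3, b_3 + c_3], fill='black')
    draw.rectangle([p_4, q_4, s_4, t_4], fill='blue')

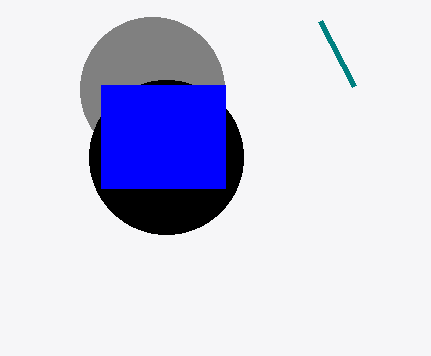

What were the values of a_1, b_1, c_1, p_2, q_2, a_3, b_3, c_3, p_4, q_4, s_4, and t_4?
a_1 = 152; b_1 = 89; c_1 = 72; p_2 = 354; q_2 = 86; a_3 = 166; b_3 = 157; c_3 = 77; p_4 = 101; q_4 = 85; s_4 = 225; t_4 = 188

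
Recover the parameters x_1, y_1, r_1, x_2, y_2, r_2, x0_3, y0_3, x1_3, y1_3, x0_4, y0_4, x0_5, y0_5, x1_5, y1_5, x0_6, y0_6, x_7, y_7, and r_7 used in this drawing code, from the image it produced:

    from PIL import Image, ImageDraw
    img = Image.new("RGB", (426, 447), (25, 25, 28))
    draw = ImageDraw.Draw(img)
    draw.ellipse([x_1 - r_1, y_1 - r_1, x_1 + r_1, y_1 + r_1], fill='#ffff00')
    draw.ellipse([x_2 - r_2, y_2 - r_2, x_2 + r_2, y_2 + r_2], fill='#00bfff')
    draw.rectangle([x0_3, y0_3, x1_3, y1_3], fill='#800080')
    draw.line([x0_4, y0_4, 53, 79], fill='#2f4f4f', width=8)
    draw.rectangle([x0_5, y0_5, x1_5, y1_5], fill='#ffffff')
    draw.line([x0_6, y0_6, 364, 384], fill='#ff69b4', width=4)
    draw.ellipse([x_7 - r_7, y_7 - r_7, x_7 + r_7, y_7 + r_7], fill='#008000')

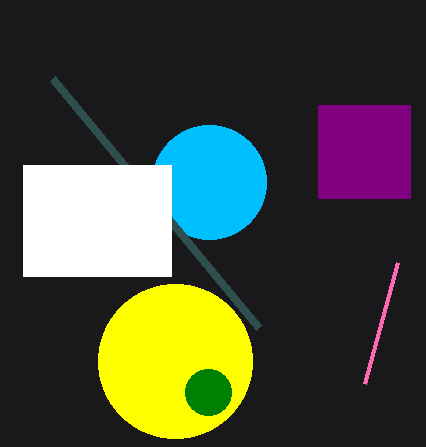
x_1 = 175; y_1 = 361; r_1 = 77; x_2 = 209; y_2 = 182; r_2 = 57; x0_3 = 318; y0_3 = 105; x1_3 = 410; y1_3 = 198; x0_4 = 259; y0_4 = 328; x0_5 = 23; y0_5 = 165; x1_5 = 171; y1_5 = 276; x0_6 = 397; y0_6 = 263; x_7 = 208; y_7 = 392; r_7 = 23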